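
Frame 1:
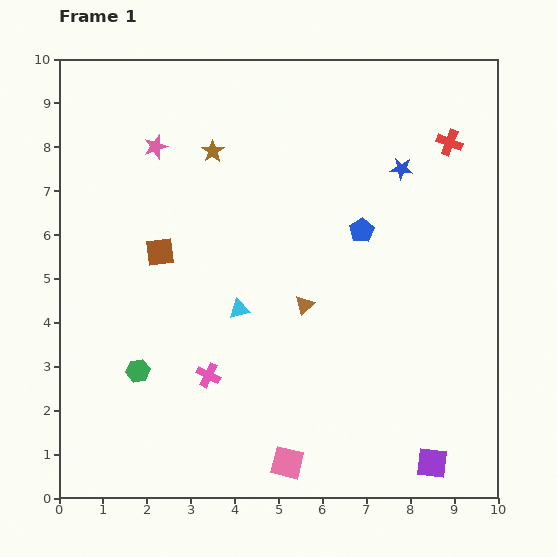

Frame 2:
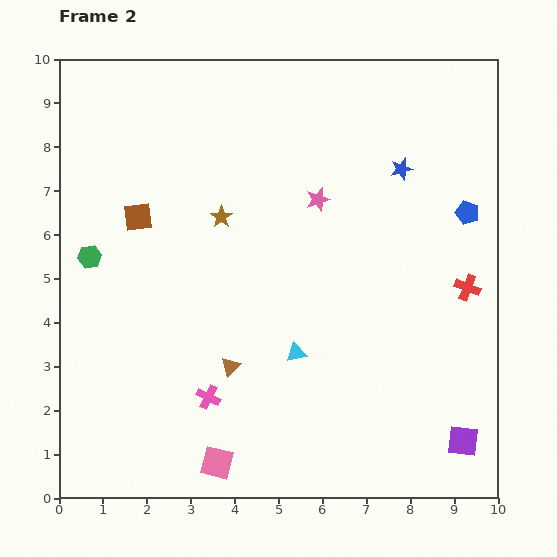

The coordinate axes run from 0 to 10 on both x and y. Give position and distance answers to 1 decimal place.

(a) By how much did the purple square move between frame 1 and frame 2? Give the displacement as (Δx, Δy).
(0.7, 0.5)

The purple square was at (8.5, 0.8) in frame 1 and (9.2, 1.3) in frame 2.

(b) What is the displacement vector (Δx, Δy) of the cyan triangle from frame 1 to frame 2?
(1.3, -1.0)

The cyan triangle was at (4.1, 4.3) in frame 1 and (5.4, 3.3) in frame 2.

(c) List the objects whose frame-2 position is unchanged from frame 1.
the blue star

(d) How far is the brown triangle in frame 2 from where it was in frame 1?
2.2

The brown triangle moved from (5.6, 4.4) to (3.9, 3.0), a distance of √(1.7² + 1.4²) ≈ 2.2.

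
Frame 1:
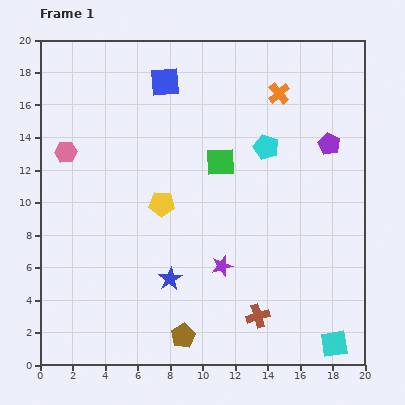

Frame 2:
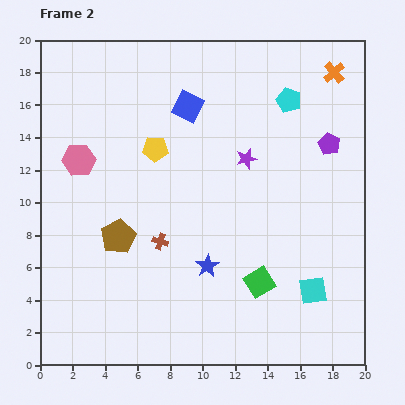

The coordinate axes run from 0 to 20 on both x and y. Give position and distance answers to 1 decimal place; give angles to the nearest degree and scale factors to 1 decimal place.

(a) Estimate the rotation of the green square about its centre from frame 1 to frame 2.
29° counter-clockwise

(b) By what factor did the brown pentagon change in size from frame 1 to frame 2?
1.4×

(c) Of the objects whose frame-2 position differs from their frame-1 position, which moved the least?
the pink hexagon

(moved 0.9)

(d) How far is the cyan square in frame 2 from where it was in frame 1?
3.5

The cyan square moved from (18.1, 1.3) to (16.8, 4.6), a distance of √(1.3² + 3.3²) ≈ 3.5.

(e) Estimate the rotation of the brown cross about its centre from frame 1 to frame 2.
34° clockwise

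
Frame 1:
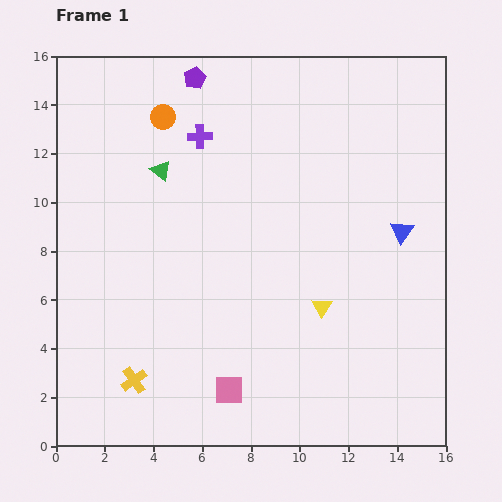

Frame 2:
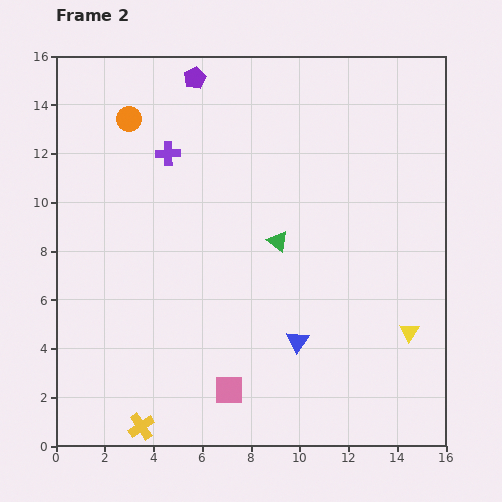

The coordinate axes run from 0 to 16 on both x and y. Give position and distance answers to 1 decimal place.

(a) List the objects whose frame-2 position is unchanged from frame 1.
the pink square, the purple pentagon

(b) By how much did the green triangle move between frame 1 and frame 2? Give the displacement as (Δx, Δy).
(4.8, -2.9)

The green triangle was at (4.3, 11.3) in frame 1 and (9.1, 8.4) in frame 2.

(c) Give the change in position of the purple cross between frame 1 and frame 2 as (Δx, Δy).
(-1.3, -0.7)

The purple cross was at (5.9, 12.7) in frame 1 and (4.6, 12.0) in frame 2.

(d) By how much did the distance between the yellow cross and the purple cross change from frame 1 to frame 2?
+0.9

Distance in frame 1: 10.4. Distance in frame 2: 11.3.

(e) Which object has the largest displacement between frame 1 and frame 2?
the blue triangle

(moved 6.2; next 5.6)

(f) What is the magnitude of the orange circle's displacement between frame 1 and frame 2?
1.4

The orange circle moved from (4.4, 13.5) to (3.0, 13.4), a distance of √(1.4² + 0.1²) ≈ 1.4.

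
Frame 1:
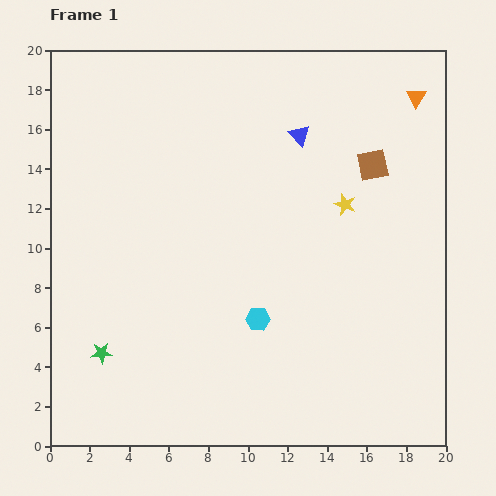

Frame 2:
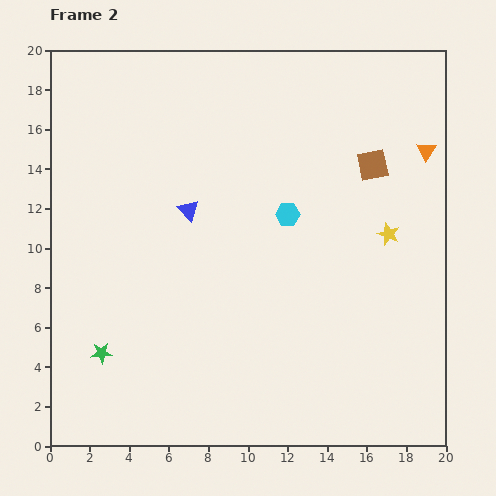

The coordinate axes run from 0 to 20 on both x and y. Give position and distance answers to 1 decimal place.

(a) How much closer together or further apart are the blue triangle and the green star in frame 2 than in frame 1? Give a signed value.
-6.5

Distance in frame 1: 14.9. Distance in frame 2: 8.4.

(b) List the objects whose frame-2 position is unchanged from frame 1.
the brown square, the green star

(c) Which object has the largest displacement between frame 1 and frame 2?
the blue triangle

(moved 6.8; next 5.5)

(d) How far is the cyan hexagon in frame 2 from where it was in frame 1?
5.5

The cyan hexagon moved from (10.5, 6.4) to (12.0, 11.7), a distance of √(1.5² + 5.3²) ≈ 5.5.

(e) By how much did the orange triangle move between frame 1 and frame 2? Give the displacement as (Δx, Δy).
(0.5, -2.7)

The orange triangle was at (18.5, 17.6) in frame 1 and (19.0, 14.9) in frame 2.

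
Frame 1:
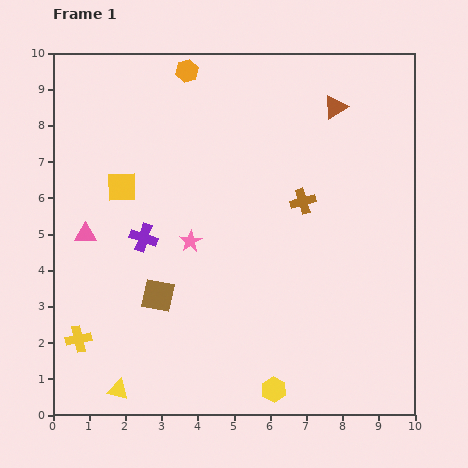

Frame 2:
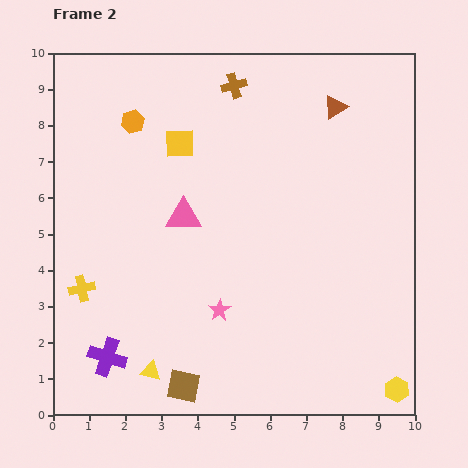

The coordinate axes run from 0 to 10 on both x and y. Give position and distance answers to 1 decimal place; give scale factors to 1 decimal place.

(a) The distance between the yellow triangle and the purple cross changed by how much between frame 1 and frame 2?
-3.0

Distance in frame 1: 4.3. Distance in frame 2: 1.3.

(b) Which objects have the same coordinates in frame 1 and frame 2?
the brown triangle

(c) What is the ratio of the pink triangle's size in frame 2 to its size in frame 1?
1.7×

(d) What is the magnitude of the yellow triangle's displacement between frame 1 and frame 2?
1.0

The yellow triangle moved from (1.8, 0.7) to (2.7, 1.2), a distance of √(0.9² + 0.5²) ≈ 1.0.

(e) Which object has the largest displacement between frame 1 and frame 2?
the brown cross

(moved 3.7; next 3.4)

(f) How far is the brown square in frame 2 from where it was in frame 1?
2.6

The brown square moved from (2.9, 3.3) to (3.6, 0.8), a distance of √(0.7² + 2.5²) ≈ 2.6.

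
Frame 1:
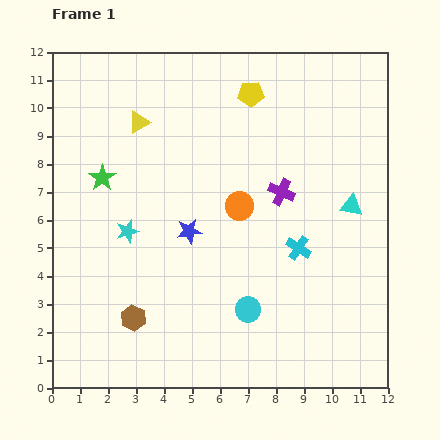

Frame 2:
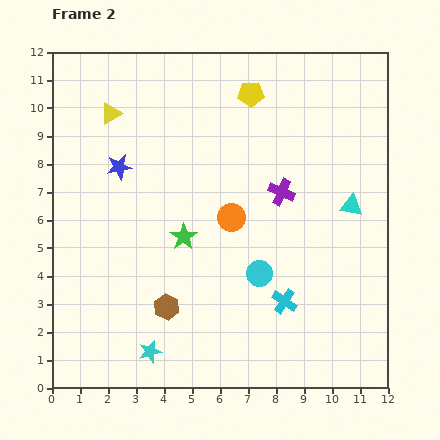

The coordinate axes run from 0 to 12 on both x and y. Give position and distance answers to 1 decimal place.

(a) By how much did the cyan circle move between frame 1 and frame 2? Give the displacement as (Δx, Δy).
(0.4, 1.3)

The cyan circle was at (7.0, 2.8) in frame 1 and (7.4, 4.1) in frame 2.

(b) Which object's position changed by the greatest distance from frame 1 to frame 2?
the cyan star

(moved 4.4; next 3.6)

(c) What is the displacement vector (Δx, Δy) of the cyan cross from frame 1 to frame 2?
(-0.5, -1.9)

The cyan cross was at (8.8, 5.0) in frame 1 and (8.3, 3.1) in frame 2.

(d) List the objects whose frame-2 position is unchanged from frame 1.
the purple cross, the yellow pentagon, the cyan triangle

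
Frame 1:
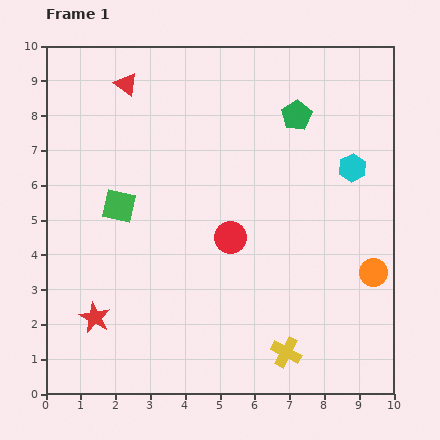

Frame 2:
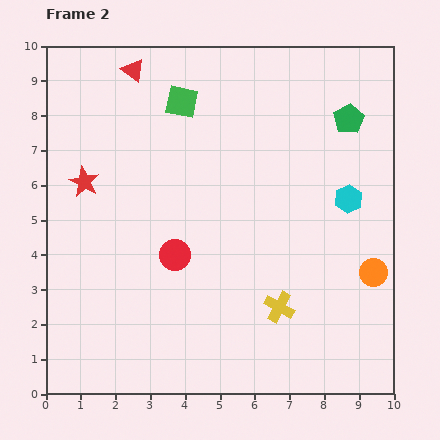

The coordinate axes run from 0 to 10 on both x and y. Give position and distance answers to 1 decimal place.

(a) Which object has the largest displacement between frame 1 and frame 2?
the red star

(moved 3.9; next 3.5)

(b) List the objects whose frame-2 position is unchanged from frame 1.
the orange circle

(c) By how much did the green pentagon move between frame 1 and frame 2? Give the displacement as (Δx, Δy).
(1.5, -0.1)

The green pentagon was at (7.2, 8.0) in frame 1 and (8.7, 7.9) in frame 2.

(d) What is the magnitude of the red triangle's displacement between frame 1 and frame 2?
0.4

The red triangle moved from (2.3, 8.9) to (2.5, 9.3), a distance of √(0.2² + 0.4²) ≈ 0.4.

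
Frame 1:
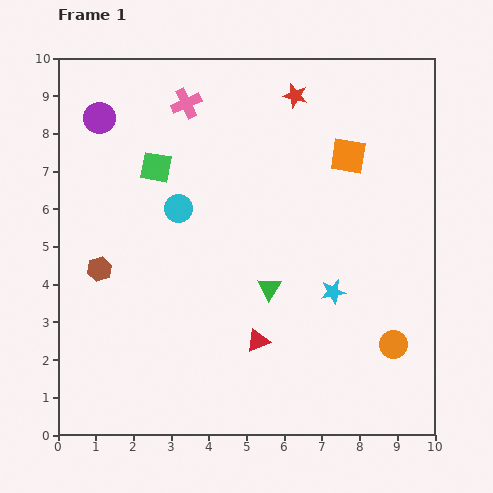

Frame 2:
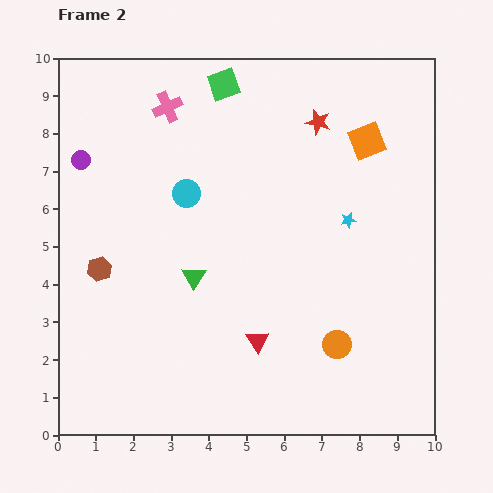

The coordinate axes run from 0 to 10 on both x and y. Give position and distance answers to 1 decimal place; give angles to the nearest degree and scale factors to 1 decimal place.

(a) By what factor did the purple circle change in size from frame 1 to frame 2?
0.6×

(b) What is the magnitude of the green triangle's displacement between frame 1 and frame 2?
2.0

The green triangle moved from (5.6, 3.9) to (3.6, 4.2), a distance of √(2.0² + 0.3²) ≈ 2.0.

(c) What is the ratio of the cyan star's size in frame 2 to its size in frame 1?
0.6×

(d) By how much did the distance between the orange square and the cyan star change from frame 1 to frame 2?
-1.4

Distance in frame 1: 3.6. Distance in frame 2: 2.2.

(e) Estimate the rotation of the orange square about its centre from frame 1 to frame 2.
30° counter-clockwise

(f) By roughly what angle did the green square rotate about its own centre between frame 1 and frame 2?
29° counter-clockwise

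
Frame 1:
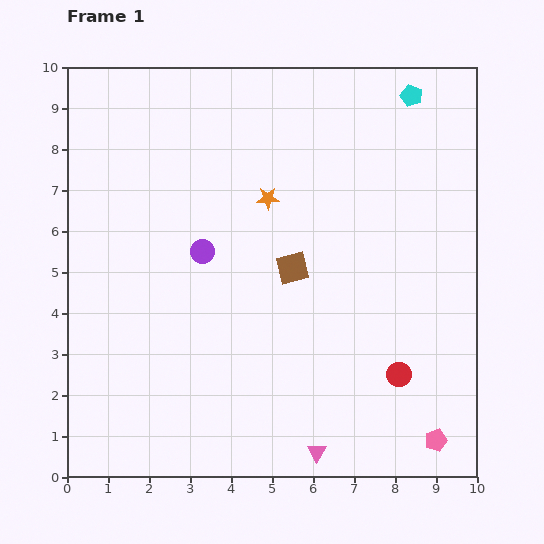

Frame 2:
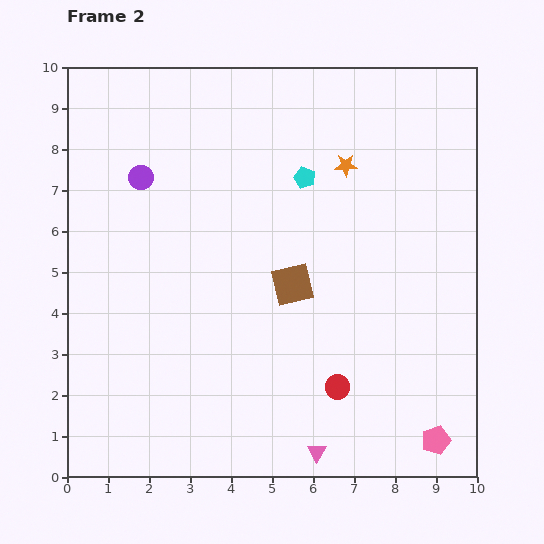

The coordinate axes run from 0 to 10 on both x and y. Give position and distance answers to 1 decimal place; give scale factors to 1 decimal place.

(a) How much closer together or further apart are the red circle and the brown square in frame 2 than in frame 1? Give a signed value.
-1.0

Distance in frame 1: 3.7. Distance in frame 2: 2.7.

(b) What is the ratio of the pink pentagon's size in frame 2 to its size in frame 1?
1.3×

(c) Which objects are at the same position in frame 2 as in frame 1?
the pink triangle, the pink pentagon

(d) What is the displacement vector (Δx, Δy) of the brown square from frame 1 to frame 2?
(0.0, -0.4)

The brown square was at (5.5, 5.1) in frame 1 and (5.5, 4.7) in frame 2.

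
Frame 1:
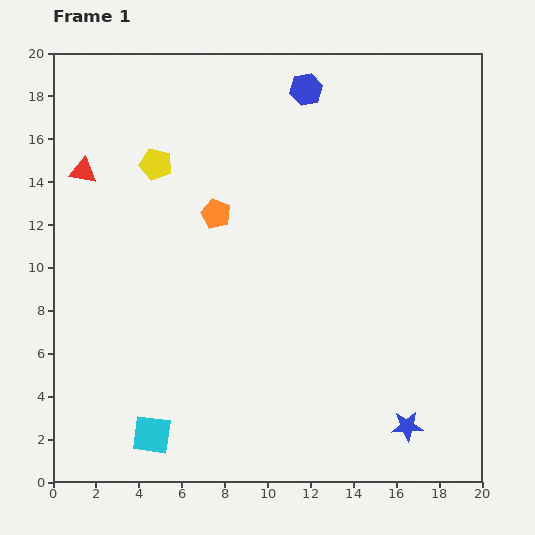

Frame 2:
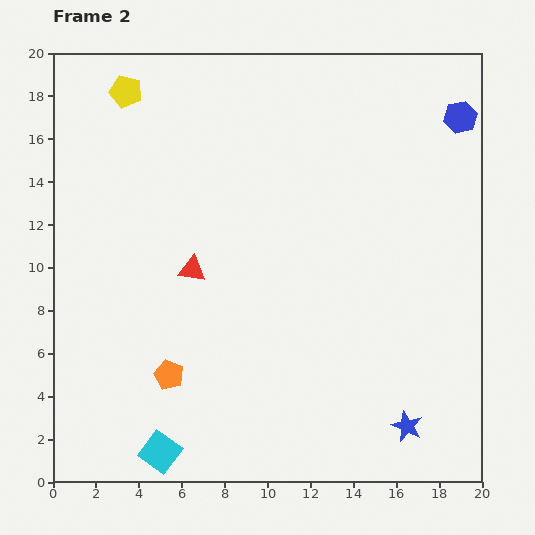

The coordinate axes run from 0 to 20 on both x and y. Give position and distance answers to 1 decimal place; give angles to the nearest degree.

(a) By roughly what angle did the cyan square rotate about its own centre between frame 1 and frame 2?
28° clockwise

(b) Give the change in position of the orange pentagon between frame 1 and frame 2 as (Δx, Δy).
(-2.2, -7.5)

The orange pentagon was at (7.6, 12.5) in frame 1 and (5.4, 5.0) in frame 2.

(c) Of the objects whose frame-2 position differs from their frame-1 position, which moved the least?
the cyan square

(moved 0.9)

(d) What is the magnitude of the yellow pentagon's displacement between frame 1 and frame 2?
3.7

The yellow pentagon moved from (4.8, 14.8) to (3.4, 18.2), a distance of √(1.4² + 3.4²) ≈ 3.7.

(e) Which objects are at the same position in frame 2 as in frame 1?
the blue star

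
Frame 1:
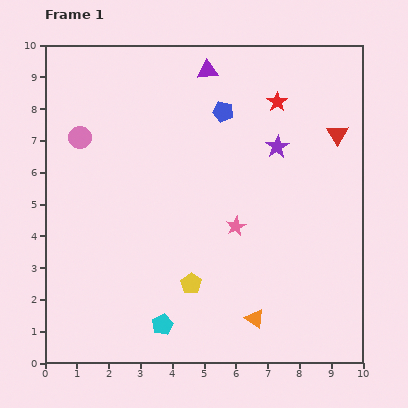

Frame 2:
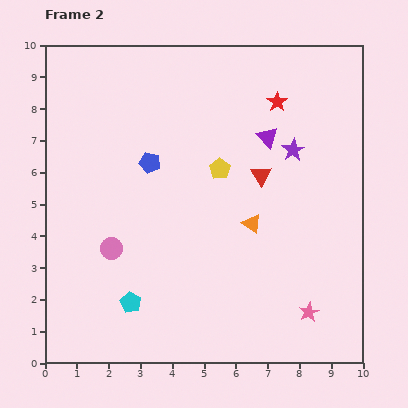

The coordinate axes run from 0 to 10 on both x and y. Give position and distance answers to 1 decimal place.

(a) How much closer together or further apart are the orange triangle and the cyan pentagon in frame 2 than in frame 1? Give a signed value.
+1.6

Distance in frame 1: 2.9. Distance in frame 2: 4.5.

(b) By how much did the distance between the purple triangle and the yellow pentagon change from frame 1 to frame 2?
-4.9

Distance in frame 1: 6.7. Distance in frame 2: 1.8.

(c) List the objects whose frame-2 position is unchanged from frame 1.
the red star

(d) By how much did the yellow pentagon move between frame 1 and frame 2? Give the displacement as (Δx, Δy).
(0.9, 3.6)

The yellow pentagon was at (4.6, 2.5) in frame 1 and (5.5, 6.1) in frame 2.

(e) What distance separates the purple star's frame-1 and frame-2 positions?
0.5

The purple star moved from (7.3, 6.8) to (7.8, 6.7), a distance of √(0.5² + 0.1²) ≈ 0.5.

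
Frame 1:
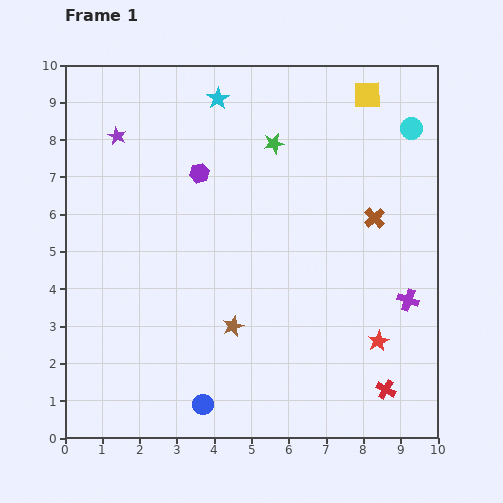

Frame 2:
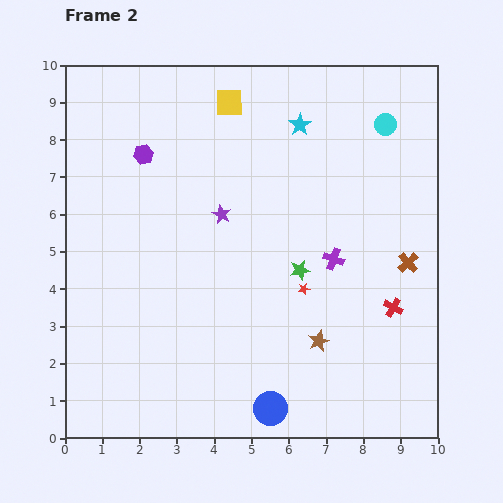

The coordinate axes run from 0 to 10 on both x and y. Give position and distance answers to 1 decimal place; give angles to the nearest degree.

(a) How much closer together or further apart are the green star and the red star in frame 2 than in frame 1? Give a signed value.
-5.5

Distance in frame 1: 6.0. Distance in frame 2: 0.5.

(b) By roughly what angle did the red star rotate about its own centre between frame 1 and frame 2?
16° clockwise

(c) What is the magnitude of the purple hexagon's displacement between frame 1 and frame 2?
1.6

The purple hexagon moved from (3.6, 7.1) to (2.1, 7.6), a distance of √(1.5² + 0.5²) ≈ 1.6.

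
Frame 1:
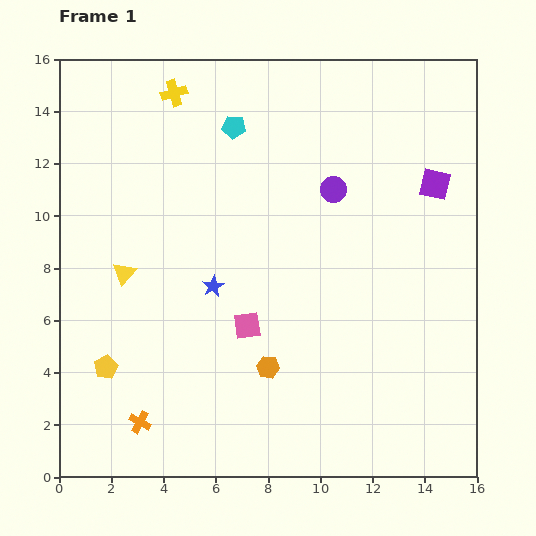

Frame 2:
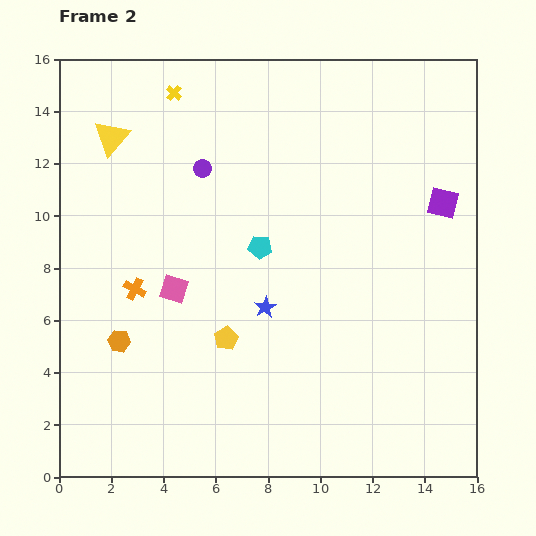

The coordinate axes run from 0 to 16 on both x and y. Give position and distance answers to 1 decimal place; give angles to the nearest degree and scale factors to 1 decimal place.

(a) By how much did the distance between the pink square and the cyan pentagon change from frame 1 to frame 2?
-3.9

Distance in frame 1: 7.6. Distance in frame 2: 3.7.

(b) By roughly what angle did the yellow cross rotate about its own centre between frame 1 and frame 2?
32° counter-clockwise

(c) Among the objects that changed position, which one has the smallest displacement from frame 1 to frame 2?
the purple square

(moved 0.8)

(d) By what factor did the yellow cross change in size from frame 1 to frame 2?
0.6×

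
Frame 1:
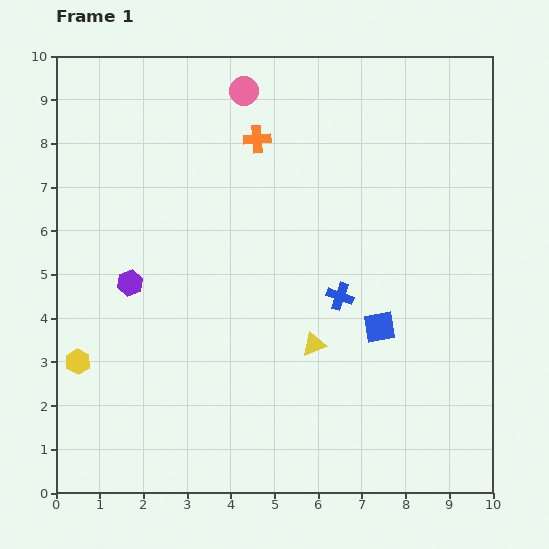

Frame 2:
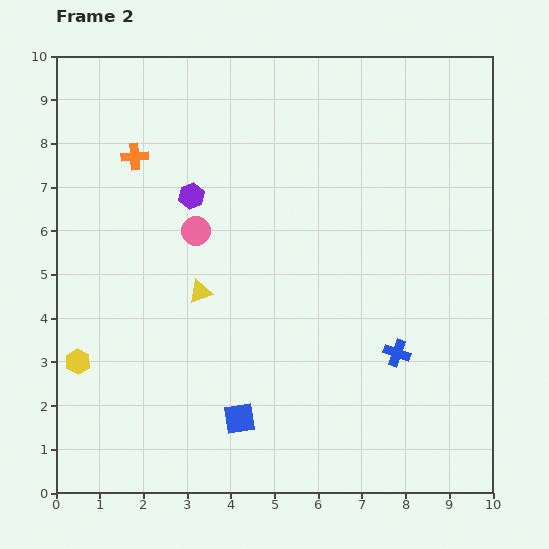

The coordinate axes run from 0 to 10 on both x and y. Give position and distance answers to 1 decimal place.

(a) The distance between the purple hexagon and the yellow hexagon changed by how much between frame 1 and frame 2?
+2.4

Distance in frame 1: 2.2. Distance in frame 2: 4.6.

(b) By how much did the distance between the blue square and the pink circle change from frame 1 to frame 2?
-1.8

Distance in frame 1: 6.2. Distance in frame 2: 4.4.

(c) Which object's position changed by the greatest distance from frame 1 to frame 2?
the blue square

(moved 3.8; next 3.4)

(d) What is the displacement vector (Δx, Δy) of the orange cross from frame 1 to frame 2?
(-2.8, -0.4)

The orange cross was at (4.6, 8.1) in frame 1 and (1.8, 7.7) in frame 2.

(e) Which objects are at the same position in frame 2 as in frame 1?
the yellow hexagon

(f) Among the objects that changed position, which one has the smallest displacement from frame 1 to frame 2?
the blue cross

(moved 1.8)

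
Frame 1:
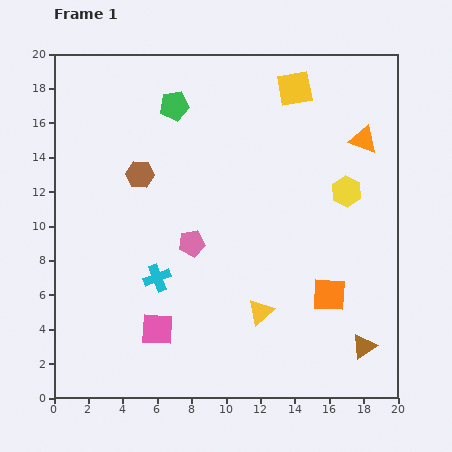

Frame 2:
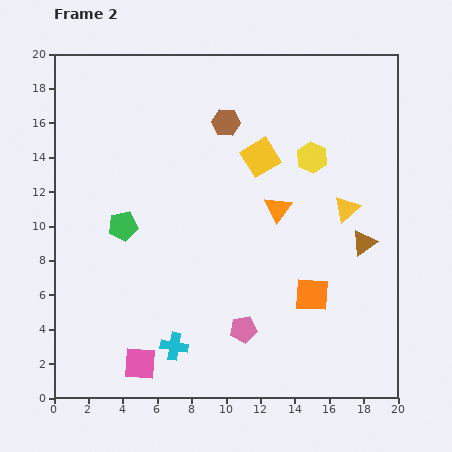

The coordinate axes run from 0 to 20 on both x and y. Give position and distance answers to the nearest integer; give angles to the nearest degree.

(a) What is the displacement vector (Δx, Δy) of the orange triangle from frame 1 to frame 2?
(-5, -4)

The orange triangle was at (18, 15) in frame 1 and (13, 11) in frame 2.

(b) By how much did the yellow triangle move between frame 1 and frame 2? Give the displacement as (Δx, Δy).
(5, 6)

The yellow triangle was at (12, 5) in frame 1 and (17, 11) in frame 2.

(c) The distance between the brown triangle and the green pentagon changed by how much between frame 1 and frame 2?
-4

Distance in frame 1: 18. Distance in frame 2: 14.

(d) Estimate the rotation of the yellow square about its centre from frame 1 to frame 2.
22° counter-clockwise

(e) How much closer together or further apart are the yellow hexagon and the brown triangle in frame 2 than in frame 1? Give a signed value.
-3

Distance in frame 1: 9. Distance in frame 2: 6.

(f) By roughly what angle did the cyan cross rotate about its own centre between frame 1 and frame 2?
31° clockwise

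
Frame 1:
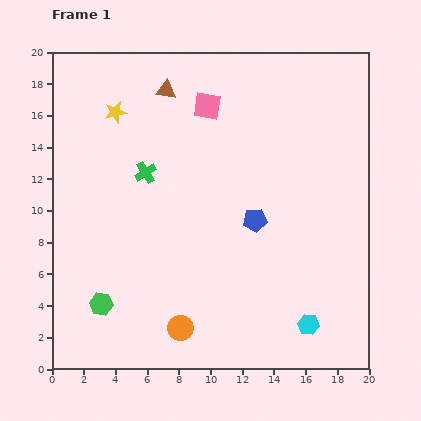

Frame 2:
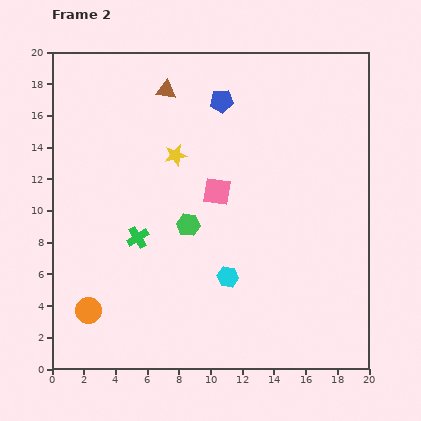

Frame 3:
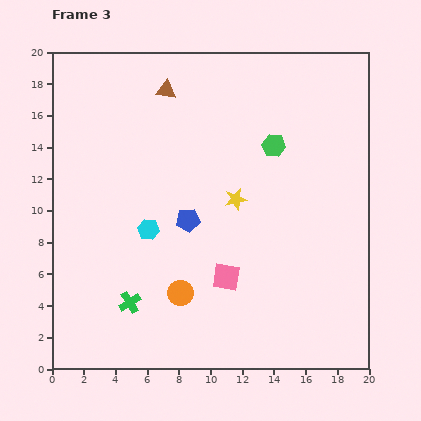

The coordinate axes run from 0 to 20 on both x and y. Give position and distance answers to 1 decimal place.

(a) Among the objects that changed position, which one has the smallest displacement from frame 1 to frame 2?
the green cross

(moved 4.1)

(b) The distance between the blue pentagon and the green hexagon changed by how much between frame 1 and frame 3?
-3.9

Distance in frame 1: 11.1. Distance in frame 3: 7.2.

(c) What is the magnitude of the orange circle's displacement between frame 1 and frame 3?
2.2

The orange circle moved from (8.1, 2.6) to (8.1, 4.8), a distance of √(0.0² + 2.2²) ≈ 2.2.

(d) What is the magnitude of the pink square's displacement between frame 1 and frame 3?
10.9

The pink square moved from (9.8, 16.6) to (11.0, 5.8), a distance of √(1.2² + 10.8²) ≈ 10.9.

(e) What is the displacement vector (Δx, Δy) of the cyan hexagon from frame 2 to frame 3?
(-5.0, 3.0)

The cyan hexagon was at (11.1, 5.8) in frame 2 and (6.1, 8.8) in frame 3.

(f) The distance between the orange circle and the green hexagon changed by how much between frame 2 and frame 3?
+2.7

Distance in frame 2: 8.3. Distance in frame 3: 11.0.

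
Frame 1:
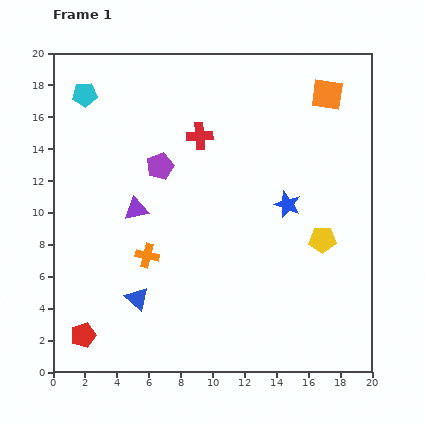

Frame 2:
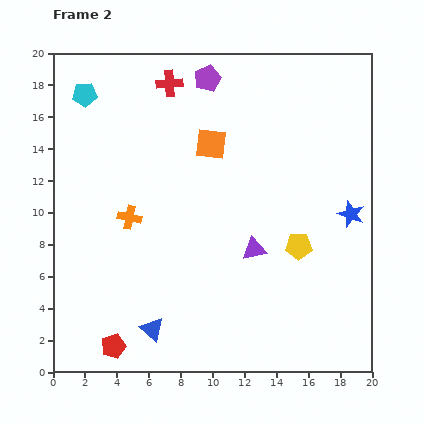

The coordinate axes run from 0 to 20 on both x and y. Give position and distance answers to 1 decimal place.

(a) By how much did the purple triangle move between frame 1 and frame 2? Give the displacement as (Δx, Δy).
(7.4, -2.5)

The purple triangle was at (5.2, 10.2) in frame 1 and (12.6, 7.7) in frame 2.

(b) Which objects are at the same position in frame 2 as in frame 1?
the cyan pentagon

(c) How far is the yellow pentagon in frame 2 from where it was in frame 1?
1.6

The yellow pentagon moved from (16.9, 8.3) to (15.4, 7.9), a distance of √(1.5² + 0.4²) ≈ 1.6.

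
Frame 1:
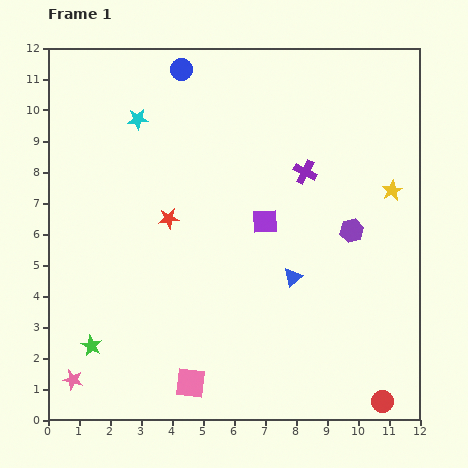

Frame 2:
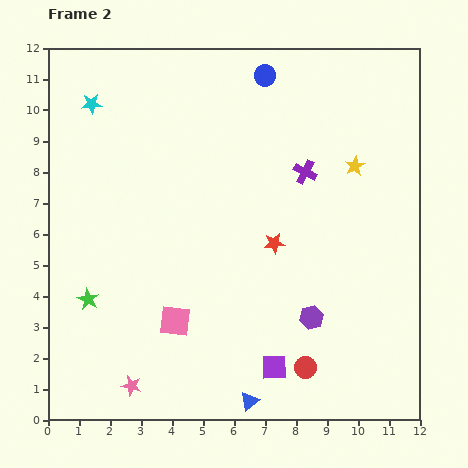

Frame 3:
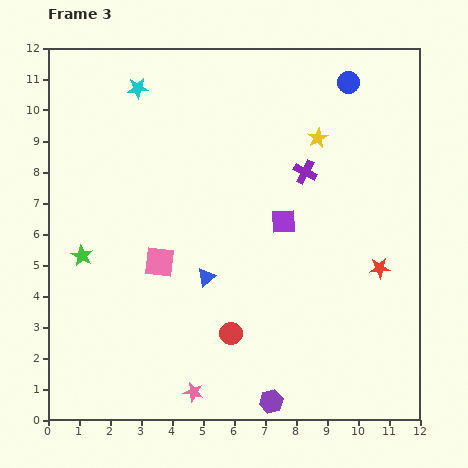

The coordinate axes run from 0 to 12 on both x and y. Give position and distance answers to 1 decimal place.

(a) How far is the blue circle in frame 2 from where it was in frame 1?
2.7

The blue circle moved from (4.3, 11.3) to (7.0, 11.1), a distance of √(2.7² + 0.2²) ≈ 2.7.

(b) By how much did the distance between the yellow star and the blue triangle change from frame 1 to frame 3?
+1.5

Distance in frame 1: 4.3. Distance in frame 3: 5.8.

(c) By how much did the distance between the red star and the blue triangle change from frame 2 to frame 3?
+0.4

Distance in frame 2: 5.2. Distance in frame 3: 5.6.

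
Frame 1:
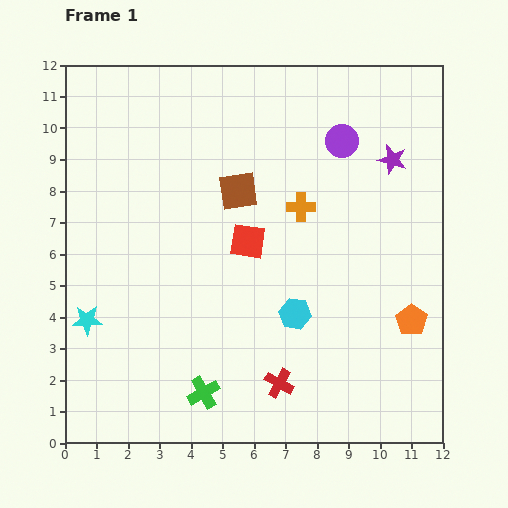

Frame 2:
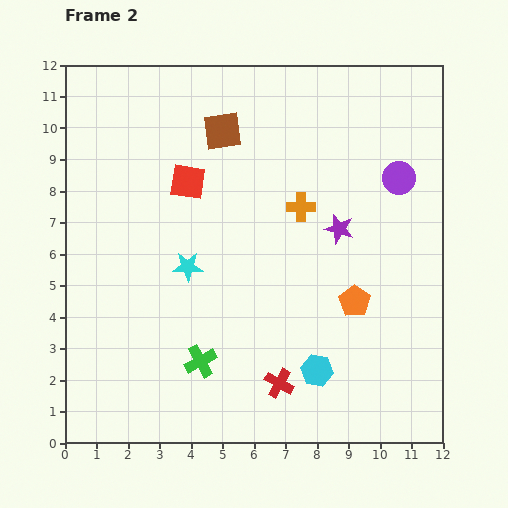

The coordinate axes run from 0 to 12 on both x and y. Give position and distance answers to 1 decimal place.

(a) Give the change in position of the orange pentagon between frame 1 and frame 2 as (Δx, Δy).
(-1.8, 0.6)

The orange pentagon was at (11.0, 3.9) in frame 1 and (9.2, 4.5) in frame 2.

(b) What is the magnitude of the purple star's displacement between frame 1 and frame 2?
2.8

The purple star moved from (10.4, 9.0) to (8.7, 6.8), a distance of √(1.7² + 2.2²) ≈ 2.8.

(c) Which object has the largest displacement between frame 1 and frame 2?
the cyan star

(moved 3.6; next 2.8)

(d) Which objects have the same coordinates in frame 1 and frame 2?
the red cross, the orange cross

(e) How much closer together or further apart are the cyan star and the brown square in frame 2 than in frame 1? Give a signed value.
-1.9

Distance in frame 1: 6.3. Distance in frame 2: 4.4.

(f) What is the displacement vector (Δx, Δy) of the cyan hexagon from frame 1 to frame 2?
(0.7, -1.8)

The cyan hexagon was at (7.3, 4.1) in frame 1 and (8.0, 2.3) in frame 2.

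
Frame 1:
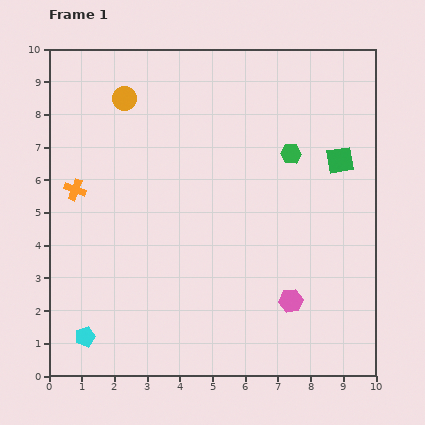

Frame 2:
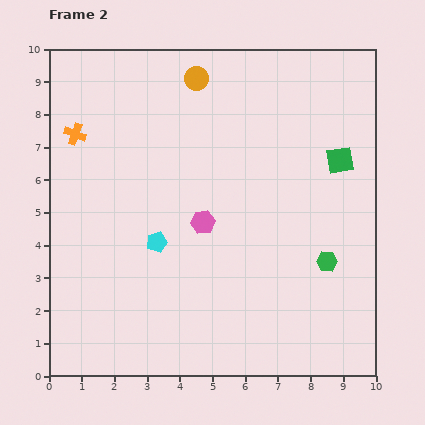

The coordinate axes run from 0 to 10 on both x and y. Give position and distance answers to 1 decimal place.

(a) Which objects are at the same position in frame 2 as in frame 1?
the green square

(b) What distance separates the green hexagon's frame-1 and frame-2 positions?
3.5

The green hexagon moved from (7.4, 6.8) to (8.5, 3.5), a distance of √(1.1² + 3.3²) ≈ 3.5.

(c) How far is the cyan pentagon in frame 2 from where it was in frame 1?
3.6

The cyan pentagon moved from (1.1, 1.2) to (3.3, 4.1), a distance of √(2.2² + 2.9²) ≈ 3.6.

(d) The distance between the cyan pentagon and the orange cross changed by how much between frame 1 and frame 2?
-0.4

Distance in frame 1: 4.5. Distance in frame 2: 4.1.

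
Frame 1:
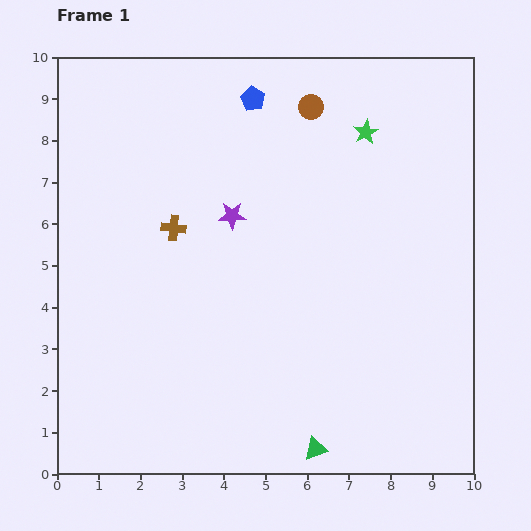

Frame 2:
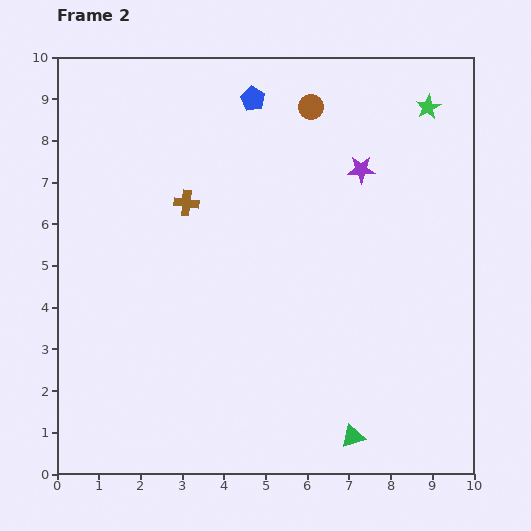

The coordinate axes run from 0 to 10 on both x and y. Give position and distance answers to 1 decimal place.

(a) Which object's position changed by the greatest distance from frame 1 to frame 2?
the purple star

(moved 3.3; next 1.6)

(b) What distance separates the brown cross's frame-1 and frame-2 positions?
0.7

The brown cross moved from (2.8, 5.9) to (3.1, 6.5), a distance of √(0.3² + 0.6²) ≈ 0.7.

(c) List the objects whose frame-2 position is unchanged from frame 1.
the blue pentagon, the brown circle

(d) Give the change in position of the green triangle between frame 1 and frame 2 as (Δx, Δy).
(0.9, 0.3)

The green triangle was at (6.2, 0.6) in frame 1 and (7.1, 0.9) in frame 2.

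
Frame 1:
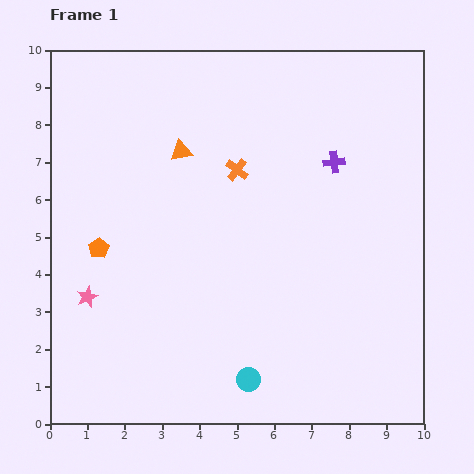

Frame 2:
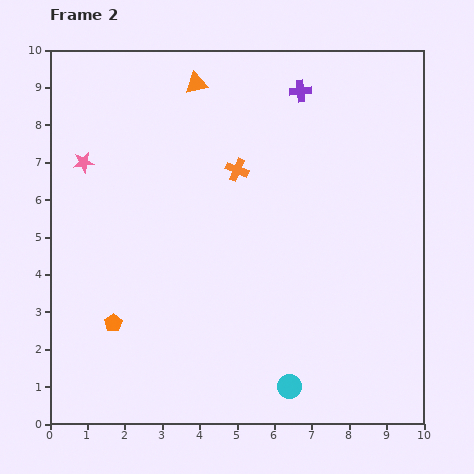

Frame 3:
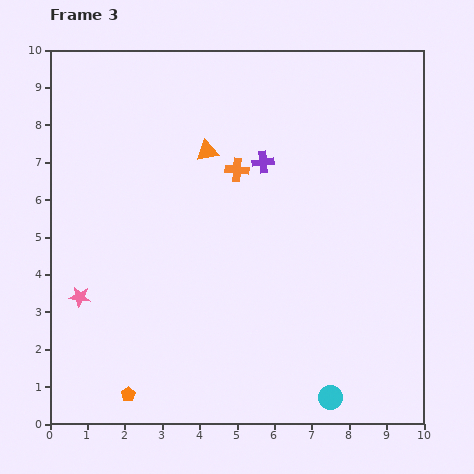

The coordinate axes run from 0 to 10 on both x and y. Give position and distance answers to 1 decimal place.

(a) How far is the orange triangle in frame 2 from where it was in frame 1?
1.8

The orange triangle moved from (3.5, 7.3) to (3.9, 9.1), a distance of √(0.4² + 1.8²) ≈ 1.8.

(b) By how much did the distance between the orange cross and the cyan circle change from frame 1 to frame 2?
+0.4

Distance in frame 1: 5.6. Distance in frame 2: 6.0.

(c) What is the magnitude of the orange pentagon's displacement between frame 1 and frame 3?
4.0

The orange pentagon moved from (1.3, 4.7) to (2.1, 0.8), a distance of √(0.8² + 3.9²) ≈ 4.0.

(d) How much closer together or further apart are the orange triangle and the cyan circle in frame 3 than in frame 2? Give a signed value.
-1.1

Distance in frame 2: 8.5. Distance in frame 3: 7.4.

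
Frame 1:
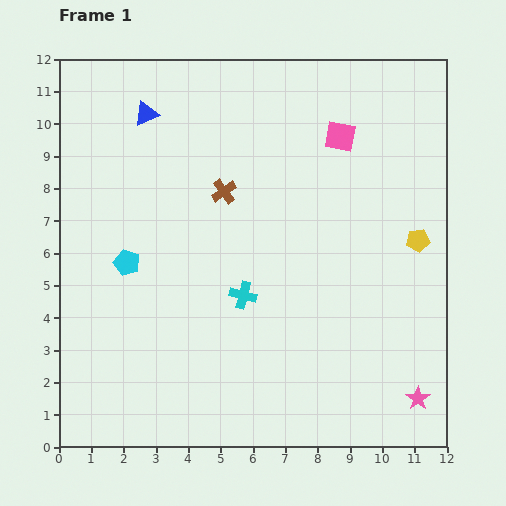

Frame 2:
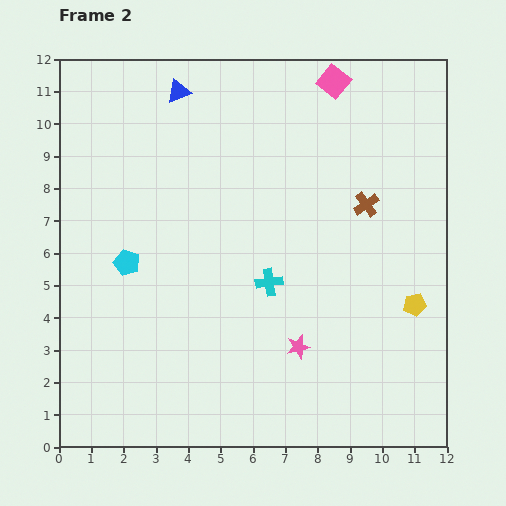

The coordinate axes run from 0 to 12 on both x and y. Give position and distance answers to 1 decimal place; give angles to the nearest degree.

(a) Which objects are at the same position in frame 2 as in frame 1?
the cyan pentagon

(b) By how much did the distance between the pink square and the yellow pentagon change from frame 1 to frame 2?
+3.3

Distance in frame 1: 4.0. Distance in frame 2: 7.3.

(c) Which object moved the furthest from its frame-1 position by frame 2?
the brown cross

(moved 4.4; next 4.0)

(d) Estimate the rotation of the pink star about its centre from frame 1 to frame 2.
21° clockwise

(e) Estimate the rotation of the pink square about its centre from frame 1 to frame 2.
28° clockwise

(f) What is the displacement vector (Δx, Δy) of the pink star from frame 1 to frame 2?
(-3.7, 1.6)

The pink star was at (11.1, 1.5) in frame 1 and (7.4, 3.1) in frame 2.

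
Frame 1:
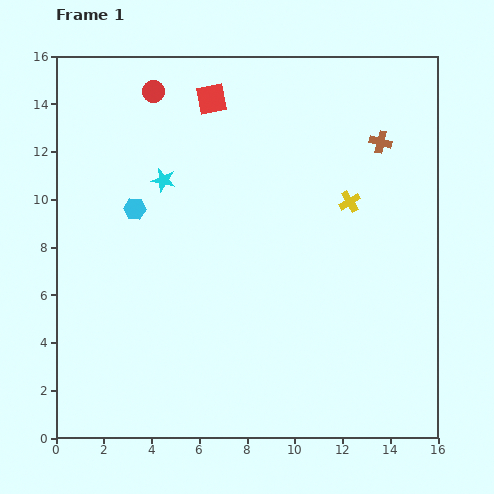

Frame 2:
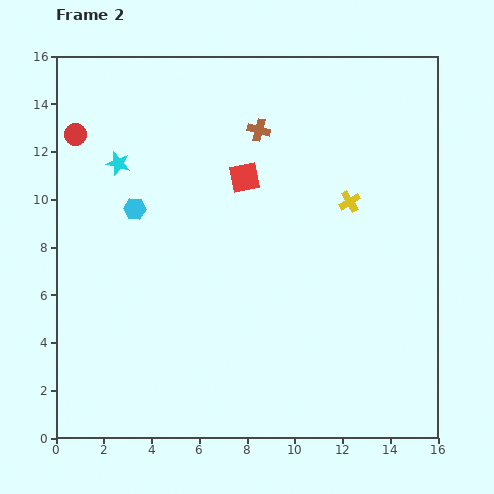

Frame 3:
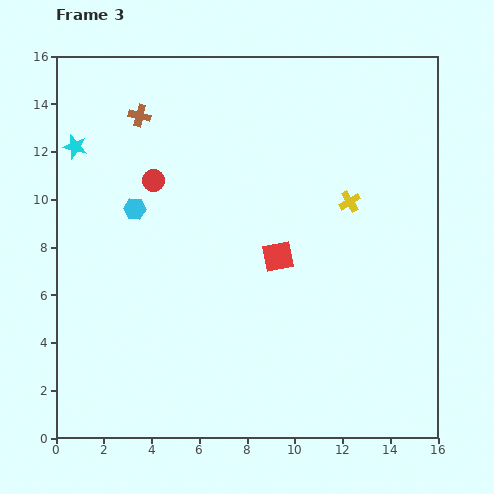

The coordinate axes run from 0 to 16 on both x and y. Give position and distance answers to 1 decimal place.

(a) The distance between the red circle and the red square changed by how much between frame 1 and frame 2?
+4.9

Distance in frame 1: 2.4. Distance in frame 2: 7.3.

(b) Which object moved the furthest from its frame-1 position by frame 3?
the brown cross

(moved 10.2; next 7.2)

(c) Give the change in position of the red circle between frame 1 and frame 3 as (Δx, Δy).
(0.0, -3.7)

The red circle was at (4.1, 14.5) in frame 1 and (4.1, 10.8) in frame 3.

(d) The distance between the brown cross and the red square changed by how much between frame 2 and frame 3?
+6.2

Distance in frame 2: 2.1. Distance in frame 3: 8.3.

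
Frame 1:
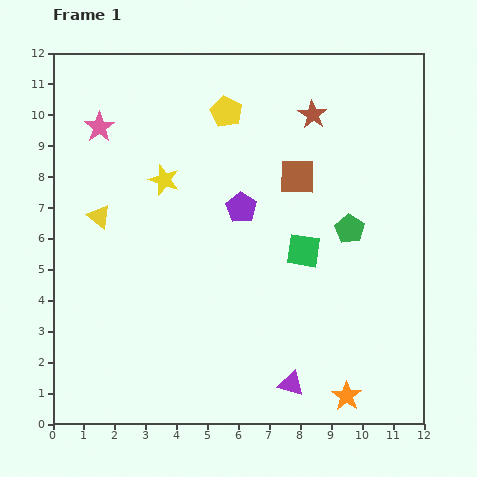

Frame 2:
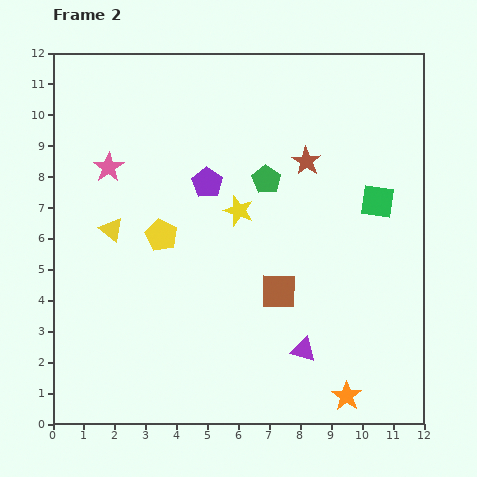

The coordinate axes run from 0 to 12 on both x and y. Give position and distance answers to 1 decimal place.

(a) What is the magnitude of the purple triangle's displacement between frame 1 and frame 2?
1.2

The purple triangle moved from (7.7, 1.3) to (8.1, 2.4), a distance of √(0.4² + 1.1²) ≈ 1.2.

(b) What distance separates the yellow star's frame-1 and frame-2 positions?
2.6

The yellow star moved from (3.6, 7.9) to (6.0, 6.9), a distance of √(2.4² + 1.0²) ≈ 2.6.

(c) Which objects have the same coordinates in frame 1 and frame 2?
the orange star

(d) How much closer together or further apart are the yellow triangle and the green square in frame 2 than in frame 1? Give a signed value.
+1.9

Distance in frame 1: 6.7. Distance in frame 2: 8.6.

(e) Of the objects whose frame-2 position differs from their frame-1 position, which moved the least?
the yellow triangle

(moved 0.6)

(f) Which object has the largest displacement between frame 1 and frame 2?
the yellow pentagon

(moved 4.5; next 3.7)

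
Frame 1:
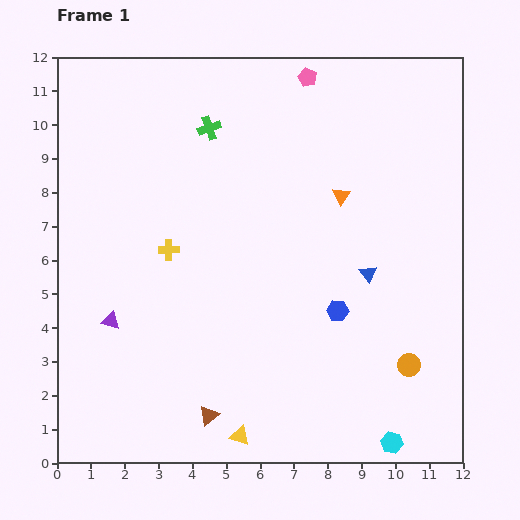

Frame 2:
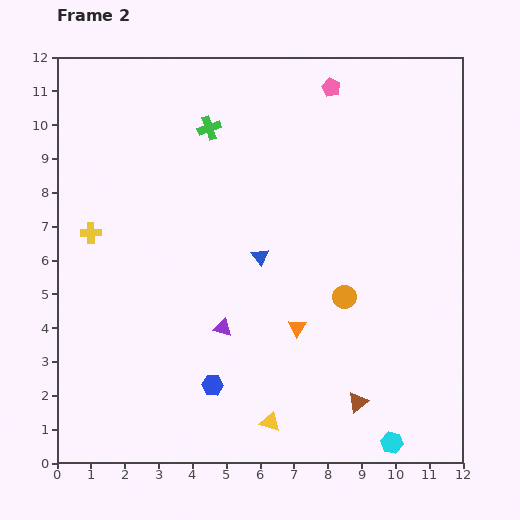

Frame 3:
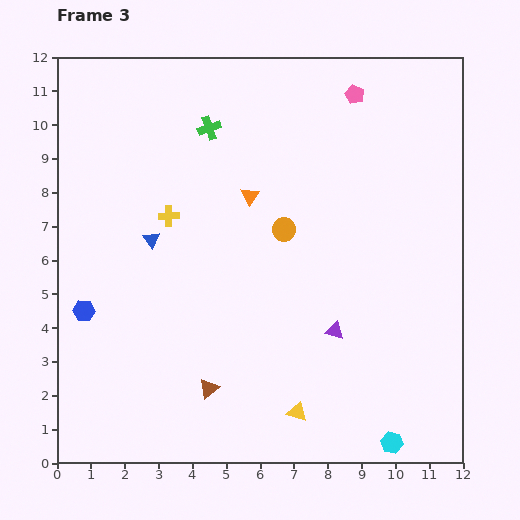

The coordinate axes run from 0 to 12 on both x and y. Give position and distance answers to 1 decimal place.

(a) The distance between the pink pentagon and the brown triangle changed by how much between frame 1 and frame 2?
-1.1

Distance in frame 1: 10.4. Distance in frame 2: 9.3.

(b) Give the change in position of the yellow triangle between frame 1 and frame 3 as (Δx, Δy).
(1.7, 0.7)

The yellow triangle was at (5.4, 0.8) in frame 1 and (7.1, 1.5) in frame 3.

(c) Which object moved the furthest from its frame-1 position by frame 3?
the blue hexagon

(moved 7.5; next 6.6)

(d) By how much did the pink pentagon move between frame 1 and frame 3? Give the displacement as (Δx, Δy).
(1.4, -0.5)

The pink pentagon was at (7.4, 11.4) in frame 1 and (8.8, 10.9) in frame 3.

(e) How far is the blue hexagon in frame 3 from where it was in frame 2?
4.4

The blue hexagon moved from (4.6, 2.3) to (0.8, 4.5), a distance of √(3.8² + 2.2²) ≈ 4.4.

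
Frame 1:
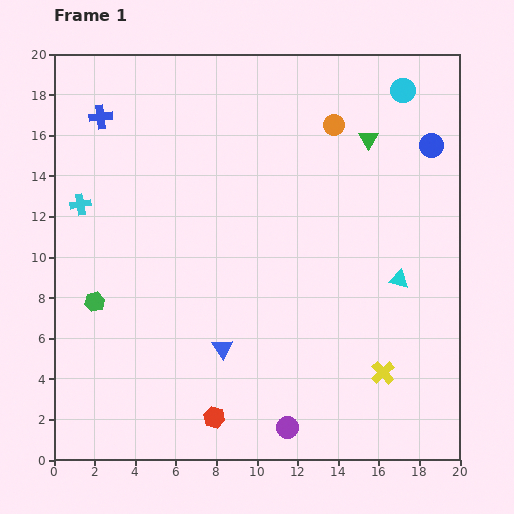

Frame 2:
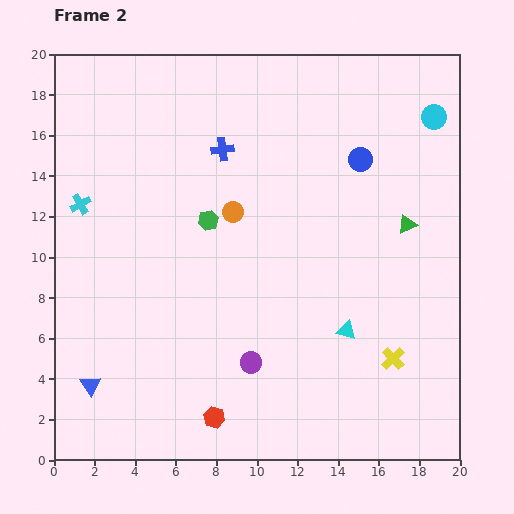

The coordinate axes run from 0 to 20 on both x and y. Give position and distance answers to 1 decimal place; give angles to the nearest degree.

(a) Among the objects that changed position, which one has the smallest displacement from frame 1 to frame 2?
the yellow cross

(moved 0.9)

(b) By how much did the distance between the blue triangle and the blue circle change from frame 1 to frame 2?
+2.9

Distance in frame 1: 14.4. Distance in frame 2: 17.3.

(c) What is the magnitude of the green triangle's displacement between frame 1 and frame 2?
4.6

The green triangle moved from (15.5, 15.8) to (17.4, 11.6), a distance of √(1.9² + 4.2²) ≈ 4.6.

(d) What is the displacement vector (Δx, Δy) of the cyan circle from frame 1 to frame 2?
(1.5, -1.3)

The cyan circle was at (17.2, 18.2) in frame 1 and (18.7, 16.9) in frame 2.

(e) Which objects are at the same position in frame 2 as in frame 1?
the cyan cross, the red hexagon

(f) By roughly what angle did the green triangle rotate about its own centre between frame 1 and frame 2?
38° clockwise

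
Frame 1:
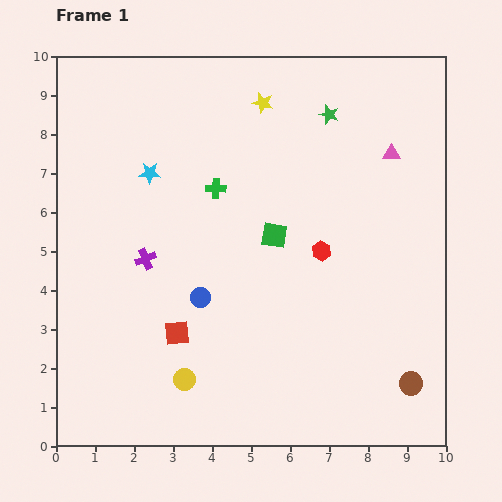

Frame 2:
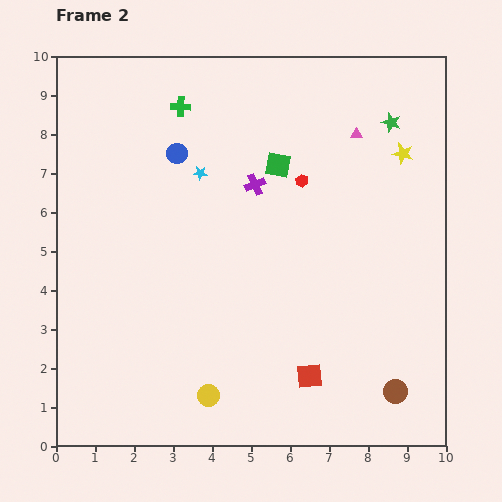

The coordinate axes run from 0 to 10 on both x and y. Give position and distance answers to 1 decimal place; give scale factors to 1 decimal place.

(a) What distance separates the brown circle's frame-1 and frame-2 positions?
0.4

The brown circle moved from (9.1, 1.6) to (8.7, 1.4), a distance of √(0.4² + 0.2²) ≈ 0.4.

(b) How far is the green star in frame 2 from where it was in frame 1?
1.6

The green star moved from (7.0, 8.5) to (8.6, 8.3), a distance of √(1.6² + 0.2²) ≈ 1.6.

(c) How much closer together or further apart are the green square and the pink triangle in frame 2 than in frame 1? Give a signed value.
-1.5

Distance in frame 1: 3.7. Distance in frame 2: 2.2.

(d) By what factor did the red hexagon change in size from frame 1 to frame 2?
0.6×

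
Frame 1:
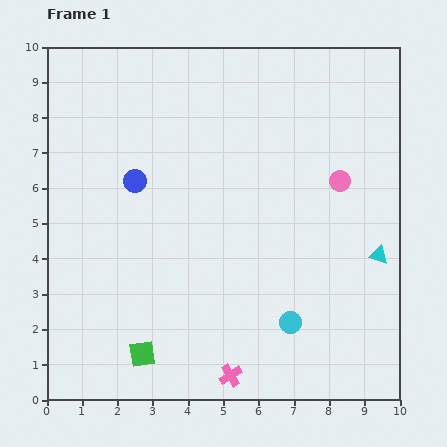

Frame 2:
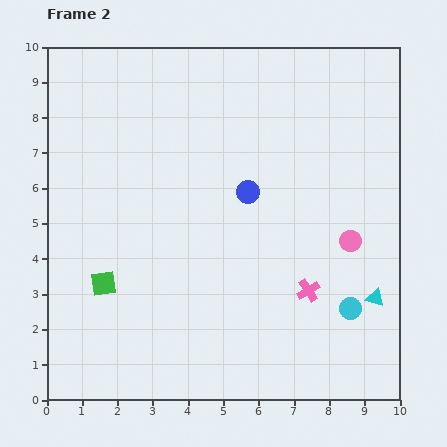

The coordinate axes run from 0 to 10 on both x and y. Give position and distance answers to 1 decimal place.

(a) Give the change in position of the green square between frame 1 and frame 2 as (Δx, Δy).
(-1.1, 2.0)

The green square was at (2.7, 1.3) in frame 1 and (1.6, 3.3) in frame 2.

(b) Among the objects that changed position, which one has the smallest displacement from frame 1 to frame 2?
the cyan triangle

(moved 1.2)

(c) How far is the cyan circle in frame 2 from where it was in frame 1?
1.7

The cyan circle moved from (6.9, 2.2) to (8.6, 2.6), a distance of √(1.7² + 0.4²) ≈ 1.7.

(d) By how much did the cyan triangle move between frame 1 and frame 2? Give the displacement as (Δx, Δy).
(-0.1, -1.2)

The cyan triangle was at (9.4, 4.1) in frame 1 and (9.3, 2.9) in frame 2.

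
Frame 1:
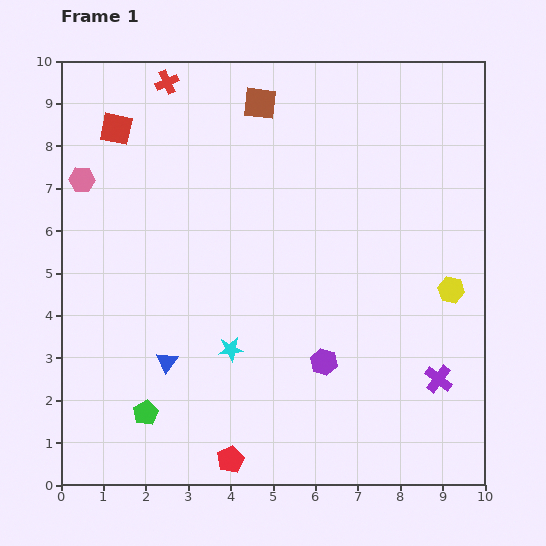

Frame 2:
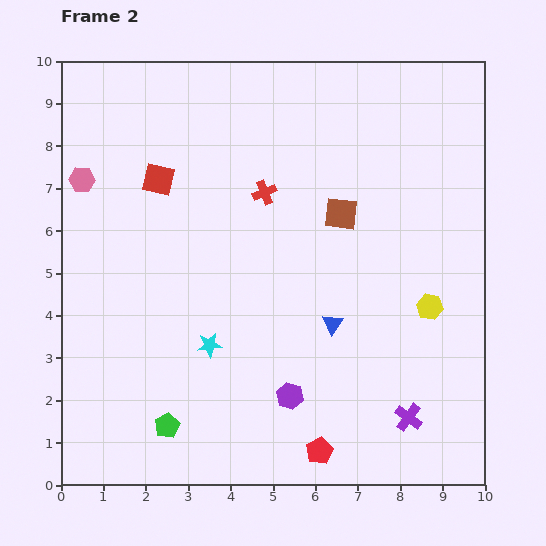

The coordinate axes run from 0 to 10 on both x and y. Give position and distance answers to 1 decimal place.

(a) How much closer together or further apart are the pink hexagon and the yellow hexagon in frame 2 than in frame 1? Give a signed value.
-0.4

Distance in frame 1: 9.1. Distance in frame 2: 8.7.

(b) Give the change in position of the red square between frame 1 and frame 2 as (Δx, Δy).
(1.0, -1.2)

The red square was at (1.3, 8.4) in frame 1 and (2.3, 7.2) in frame 2.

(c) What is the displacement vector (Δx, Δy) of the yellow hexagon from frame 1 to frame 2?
(-0.5, -0.4)

The yellow hexagon was at (9.2, 4.6) in frame 1 and (8.7, 4.2) in frame 2.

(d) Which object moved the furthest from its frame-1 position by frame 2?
the blue triangle

(moved 4.0; next 3.5)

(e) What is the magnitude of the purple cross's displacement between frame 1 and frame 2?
1.1

The purple cross moved from (8.9, 2.5) to (8.2, 1.6), a distance of √(0.7² + 0.9²) ≈ 1.1.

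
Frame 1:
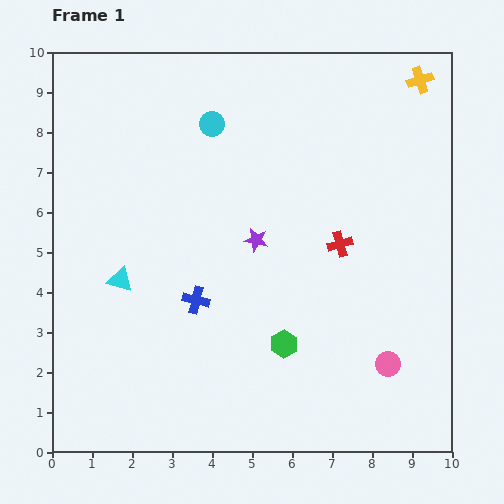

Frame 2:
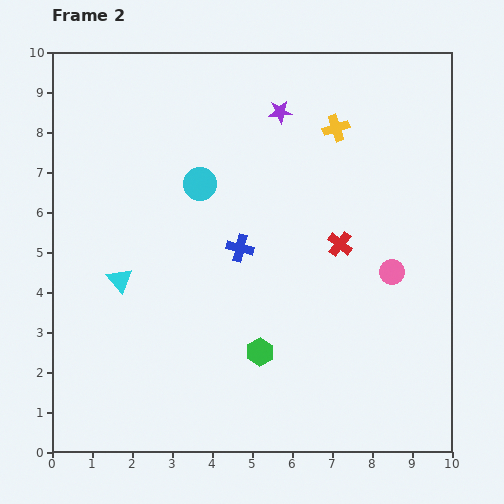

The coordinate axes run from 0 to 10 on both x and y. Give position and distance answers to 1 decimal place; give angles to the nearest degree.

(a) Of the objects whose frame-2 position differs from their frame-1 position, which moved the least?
the green hexagon

(moved 0.6)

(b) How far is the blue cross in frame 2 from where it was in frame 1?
1.7

The blue cross moved from (3.6, 3.8) to (4.7, 5.1), a distance of √(1.1² + 1.3²) ≈ 1.7.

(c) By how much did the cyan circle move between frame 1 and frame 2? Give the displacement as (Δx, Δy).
(-0.3, -1.5)

The cyan circle was at (4.0, 8.2) in frame 1 and (3.7, 6.7) in frame 2.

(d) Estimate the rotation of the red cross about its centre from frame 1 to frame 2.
38° counter-clockwise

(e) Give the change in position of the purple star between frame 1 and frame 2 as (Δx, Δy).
(0.6, 3.2)

The purple star was at (5.1, 5.3) in frame 1 and (5.7, 8.5) in frame 2.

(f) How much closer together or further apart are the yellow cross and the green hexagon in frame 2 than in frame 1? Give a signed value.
-1.5

Distance in frame 1: 7.4. Distance in frame 2: 5.9.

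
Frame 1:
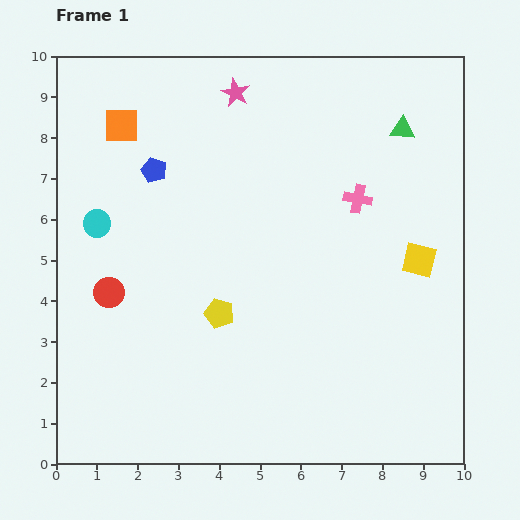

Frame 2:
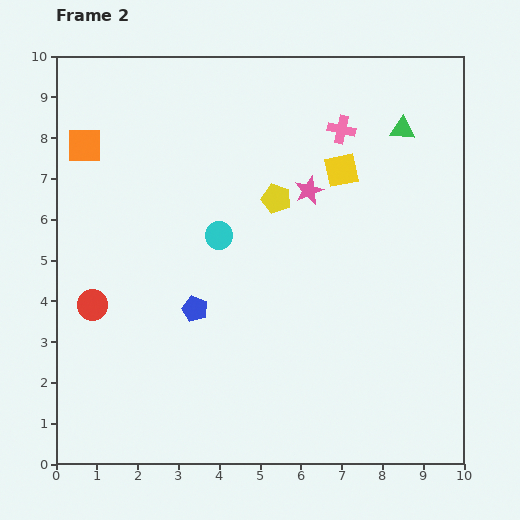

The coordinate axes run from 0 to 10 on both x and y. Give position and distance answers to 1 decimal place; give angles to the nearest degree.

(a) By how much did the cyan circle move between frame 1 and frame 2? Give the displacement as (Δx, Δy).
(3.0, -0.3)

The cyan circle was at (1.0, 5.9) in frame 1 and (4.0, 5.6) in frame 2.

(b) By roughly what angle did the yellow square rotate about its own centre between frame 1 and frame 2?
25° counter-clockwise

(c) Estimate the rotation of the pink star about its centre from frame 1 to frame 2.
22° clockwise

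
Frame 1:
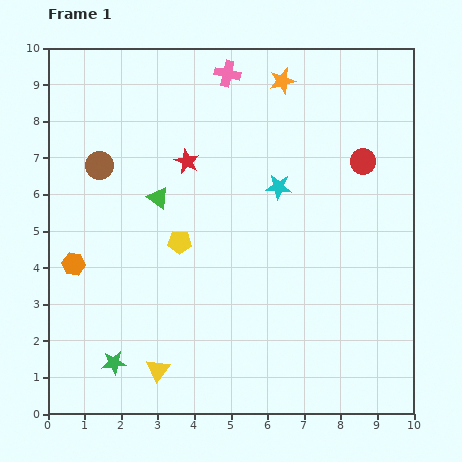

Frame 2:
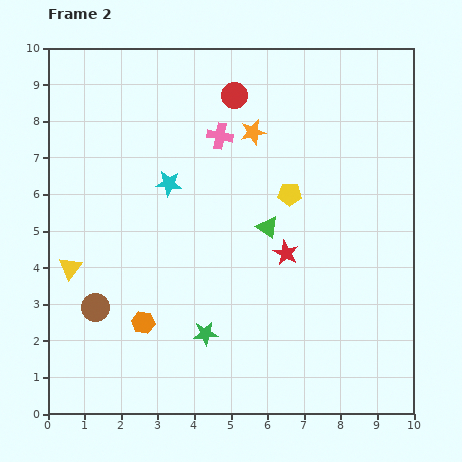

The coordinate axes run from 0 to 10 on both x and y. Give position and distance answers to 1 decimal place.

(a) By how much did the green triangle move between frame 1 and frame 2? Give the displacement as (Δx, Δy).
(3.0, -0.8)

The green triangle was at (3.0, 5.9) in frame 1 and (6.0, 5.1) in frame 2.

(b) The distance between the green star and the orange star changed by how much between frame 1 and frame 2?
-3.3

Distance in frame 1: 9.0. Distance in frame 2: 5.7.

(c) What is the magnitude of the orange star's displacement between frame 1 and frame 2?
1.6

The orange star moved from (6.4, 9.1) to (5.6, 7.7), a distance of √(0.8² + 1.4²) ≈ 1.6.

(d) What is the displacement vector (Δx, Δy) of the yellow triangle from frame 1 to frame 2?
(-2.4, 2.8)

The yellow triangle was at (3.0, 1.2) in frame 1 and (0.6, 4.0) in frame 2.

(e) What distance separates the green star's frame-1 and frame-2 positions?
2.6

The green star moved from (1.8, 1.4) to (4.3, 2.2), a distance of √(2.5² + 0.8²) ≈ 2.6.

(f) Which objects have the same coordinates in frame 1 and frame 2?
none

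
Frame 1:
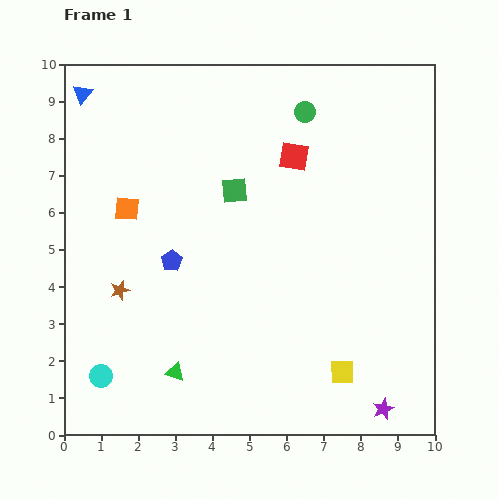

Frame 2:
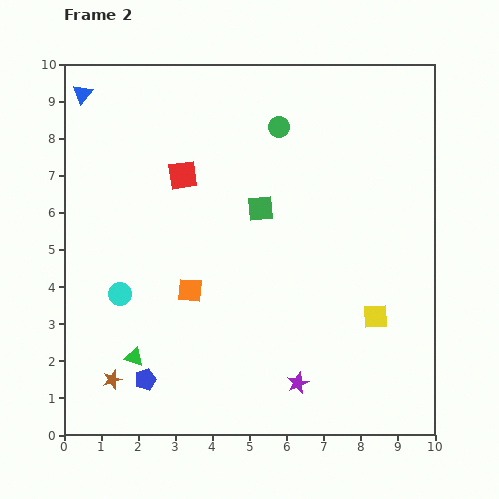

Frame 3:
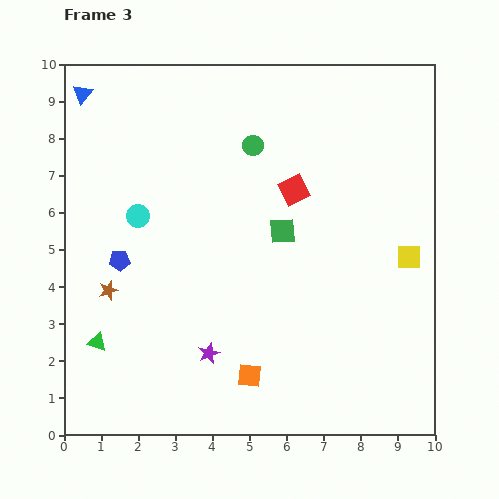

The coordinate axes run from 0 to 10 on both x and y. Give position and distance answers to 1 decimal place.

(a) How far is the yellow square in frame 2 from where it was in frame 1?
1.7

The yellow square moved from (7.5, 1.7) to (8.4, 3.2), a distance of √(0.9² + 1.5²) ≈ 1.7.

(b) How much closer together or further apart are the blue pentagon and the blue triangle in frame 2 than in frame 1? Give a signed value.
+2.8

Distance in frame 1: 5.1. Distance in frame 2: 7.9.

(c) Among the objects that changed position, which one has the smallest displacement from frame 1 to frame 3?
the brown star

(moved 0.3)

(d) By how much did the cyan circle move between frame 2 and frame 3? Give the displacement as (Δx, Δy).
(0.5, 2.1)

The cyan circle was at (1.5, 3.8) in frame 2 and (2.0, 5.9) in frame 3.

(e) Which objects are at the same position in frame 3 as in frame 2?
the blue triangle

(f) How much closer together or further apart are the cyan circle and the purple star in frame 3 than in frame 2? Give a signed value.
-1.2

Distance in frame 2: 5.4. Distance in frame 3: 4.2.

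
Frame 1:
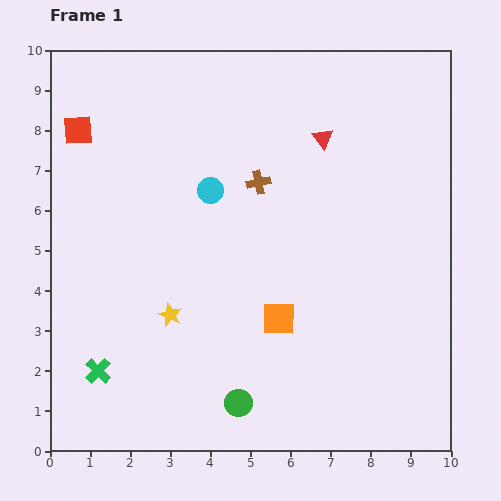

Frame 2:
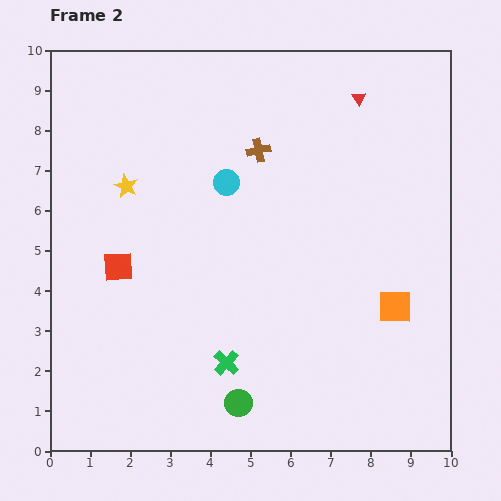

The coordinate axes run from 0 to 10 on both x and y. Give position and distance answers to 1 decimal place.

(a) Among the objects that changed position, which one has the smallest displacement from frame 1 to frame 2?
the cyan circle

(moved 0.4)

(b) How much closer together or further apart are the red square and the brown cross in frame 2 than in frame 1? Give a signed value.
-0.2

Distance in frame 1: 4.7. Distance in frame 2: 4.5.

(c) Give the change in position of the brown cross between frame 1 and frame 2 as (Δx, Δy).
(0.0, 0.8)

The brown cross was at (5.2, 6.7) in frame 1 and (5.2, 7.5) in frame 2.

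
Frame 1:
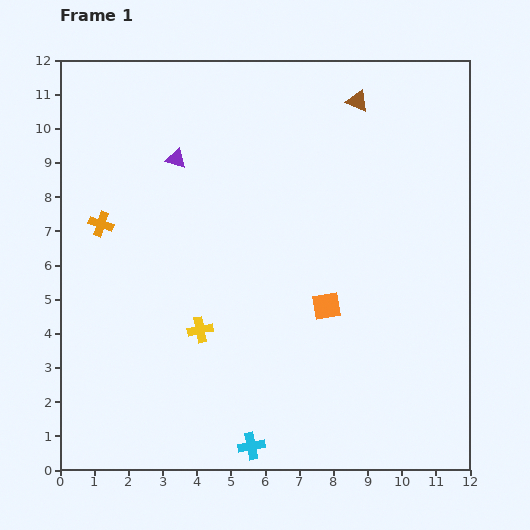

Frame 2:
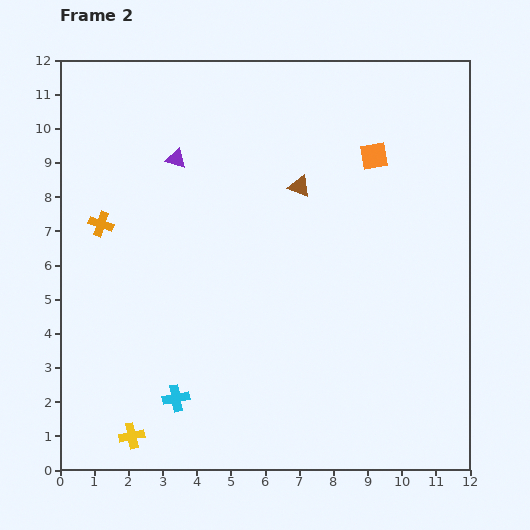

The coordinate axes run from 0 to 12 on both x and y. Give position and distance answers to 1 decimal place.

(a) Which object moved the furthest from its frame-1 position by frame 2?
the orange square

(moved 4.6; next 3.7)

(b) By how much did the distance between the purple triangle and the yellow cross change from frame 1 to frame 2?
+3.2

Distance in frame 1: 5.0. Distance in frame 2: 8.2.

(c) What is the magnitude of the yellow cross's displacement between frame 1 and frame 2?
3.7

The yellow cross moved from (4.1, 4.1) to (2.1, 1.0), a distance of √(2.0² + 3.1²) ≈ 3.7.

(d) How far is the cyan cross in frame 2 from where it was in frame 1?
2.6

The cyan cross moved from (5.6, 0.7) to (3.4, 2.1), a distance of √(2.2² + 1.4²) ≈ 2.6.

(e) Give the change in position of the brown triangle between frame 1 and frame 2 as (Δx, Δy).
(-1.7, -2.5)

The brown triangle was at (8.7, 10.8) in frame 1 and (7.0, 8.3) in frame 2.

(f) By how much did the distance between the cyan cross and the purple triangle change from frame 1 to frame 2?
-1.7

Distance in frame 1: 8.7. Distance in frame 2: 7.0.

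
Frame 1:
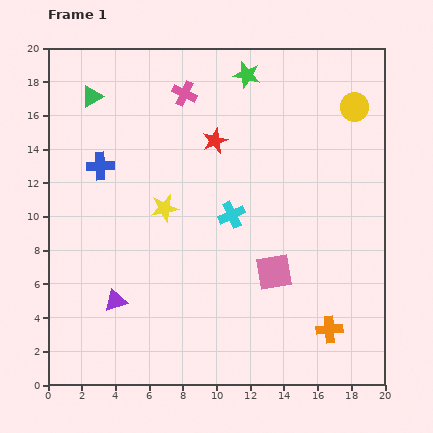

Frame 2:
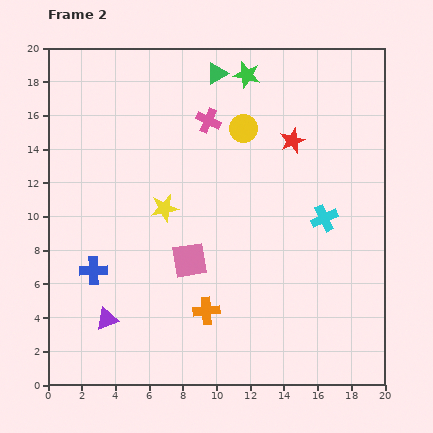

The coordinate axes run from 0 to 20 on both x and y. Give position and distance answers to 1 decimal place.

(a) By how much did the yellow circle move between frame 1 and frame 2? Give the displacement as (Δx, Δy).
(-6.6, -1.3)

The yellow circle was at (18.2, 16.5) in frame 1 and (11.6, 15.2) in frame 2.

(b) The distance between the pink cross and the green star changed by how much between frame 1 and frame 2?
-0.4

Distance in frame 1: 3.9. Distance in frame 2: 3.5.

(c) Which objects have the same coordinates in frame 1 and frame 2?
the yellow star, the green star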